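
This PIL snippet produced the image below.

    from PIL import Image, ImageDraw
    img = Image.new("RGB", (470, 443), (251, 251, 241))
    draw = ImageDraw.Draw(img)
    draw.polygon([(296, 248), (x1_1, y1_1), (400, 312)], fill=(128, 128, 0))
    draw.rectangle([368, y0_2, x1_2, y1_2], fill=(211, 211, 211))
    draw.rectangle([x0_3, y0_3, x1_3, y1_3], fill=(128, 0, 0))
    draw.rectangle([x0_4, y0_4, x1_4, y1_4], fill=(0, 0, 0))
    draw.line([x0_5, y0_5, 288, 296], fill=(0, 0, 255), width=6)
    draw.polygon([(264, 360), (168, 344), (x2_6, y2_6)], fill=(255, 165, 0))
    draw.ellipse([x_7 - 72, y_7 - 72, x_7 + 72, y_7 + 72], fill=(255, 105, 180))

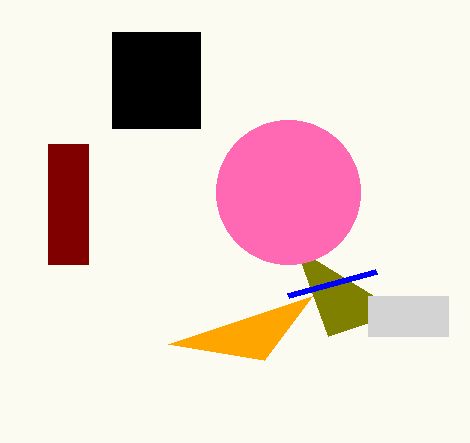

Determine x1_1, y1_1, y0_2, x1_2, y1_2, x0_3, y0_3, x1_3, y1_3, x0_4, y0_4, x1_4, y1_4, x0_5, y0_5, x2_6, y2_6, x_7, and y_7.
x1_1 = 328, y1_1 = 336, y0_2 = 296, x1_2 = 448, y1_2 = 336, x0_3 = 48, y0_3 = 144, x1_3 = 88, y1_3 = 264, x0_4 = 112, y0_4 = 32, x1_4 = 200, y1_4 = 128, x0_5 = 376, y0_5 = 272, x2_6 = 312, y2_6 = 296, x_7 = 288, y_7 = 192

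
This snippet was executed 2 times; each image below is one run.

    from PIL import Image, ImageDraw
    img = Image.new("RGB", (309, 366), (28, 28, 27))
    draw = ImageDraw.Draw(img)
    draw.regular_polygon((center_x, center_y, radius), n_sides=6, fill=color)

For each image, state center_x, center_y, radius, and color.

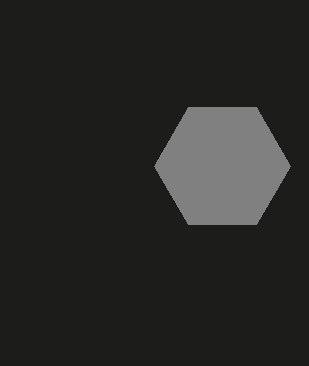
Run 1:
center_x = 222; center_y = 166; radius = 68; color = 'gray'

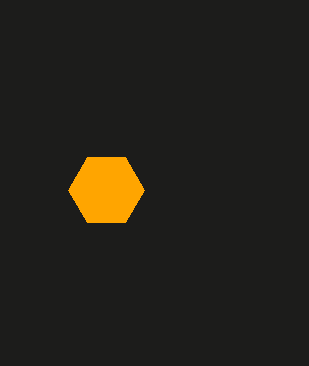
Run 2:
center_x = 106, center_y = 190, radius = 38, color = 'orange'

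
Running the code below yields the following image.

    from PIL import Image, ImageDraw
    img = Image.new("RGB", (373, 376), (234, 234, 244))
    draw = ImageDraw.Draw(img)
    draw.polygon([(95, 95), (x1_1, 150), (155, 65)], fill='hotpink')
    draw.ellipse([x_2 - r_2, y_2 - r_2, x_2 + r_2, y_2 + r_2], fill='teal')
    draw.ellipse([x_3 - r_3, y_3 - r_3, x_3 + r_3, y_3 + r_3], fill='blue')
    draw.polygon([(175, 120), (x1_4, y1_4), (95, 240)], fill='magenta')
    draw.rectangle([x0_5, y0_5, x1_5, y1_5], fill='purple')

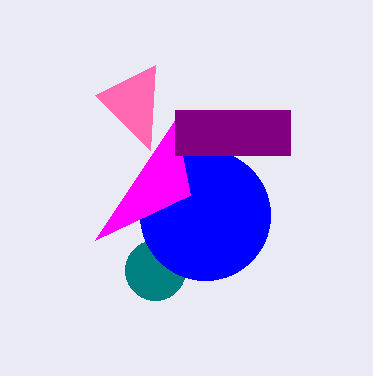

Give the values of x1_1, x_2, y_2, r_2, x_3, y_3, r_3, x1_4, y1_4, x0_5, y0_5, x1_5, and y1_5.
x1_1 = 150
x_2 = 155
y_2 = 270
r_2 = 30
x_3 = 205
y_3 = 215
r_3 = 65
x1_4 = 190
y1_4 = 195
x0_5 = 175
y0_5 = 110
x1_5 = 290
y1_5 = 155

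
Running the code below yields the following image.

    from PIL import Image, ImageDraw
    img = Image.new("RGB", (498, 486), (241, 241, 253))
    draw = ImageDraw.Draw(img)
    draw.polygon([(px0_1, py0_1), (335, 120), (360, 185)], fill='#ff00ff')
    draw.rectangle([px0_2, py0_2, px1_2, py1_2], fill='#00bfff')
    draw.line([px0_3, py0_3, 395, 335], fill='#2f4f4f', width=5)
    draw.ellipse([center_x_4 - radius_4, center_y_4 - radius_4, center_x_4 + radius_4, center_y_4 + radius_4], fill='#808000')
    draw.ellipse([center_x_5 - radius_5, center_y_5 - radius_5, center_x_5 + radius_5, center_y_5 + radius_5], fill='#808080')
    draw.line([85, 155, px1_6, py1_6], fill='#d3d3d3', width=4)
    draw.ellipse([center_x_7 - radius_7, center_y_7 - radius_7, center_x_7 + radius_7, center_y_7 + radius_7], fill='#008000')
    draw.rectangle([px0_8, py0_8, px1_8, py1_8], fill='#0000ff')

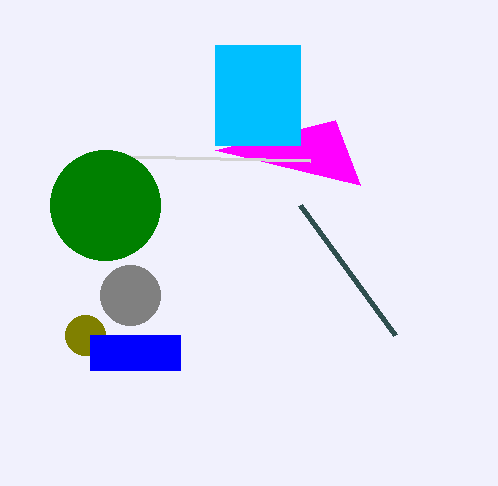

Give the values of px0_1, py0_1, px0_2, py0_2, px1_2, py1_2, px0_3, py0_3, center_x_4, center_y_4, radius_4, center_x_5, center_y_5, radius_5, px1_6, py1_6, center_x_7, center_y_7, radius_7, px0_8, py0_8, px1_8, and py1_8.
px0_1 = 215; py0_1 = 150; px0_2 = 215; py0_2 = 45; px1_2 = 300; py1_2 = 145; px0_3 = 300; py0_3 = 205; center_x_4 = 85; center_y_4 = 335; radius_4 = 20; center_x_5 = 130; center_y_5 = 295; radius_5 = 30; px1_6 = 310; py1_6 = 160; center_x_7 = 105; center_y_7 = 205; radius_7 = 55; px0_8 = 90; py0_8 = 335; px1_8 = 180; py1_8 = 370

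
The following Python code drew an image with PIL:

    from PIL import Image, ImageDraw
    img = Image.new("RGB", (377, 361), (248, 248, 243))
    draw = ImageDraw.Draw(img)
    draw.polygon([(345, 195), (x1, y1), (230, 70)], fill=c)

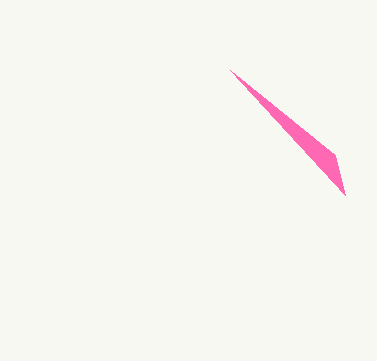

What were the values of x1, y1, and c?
x1 = 335
y1 = 155
c = 'hotpink'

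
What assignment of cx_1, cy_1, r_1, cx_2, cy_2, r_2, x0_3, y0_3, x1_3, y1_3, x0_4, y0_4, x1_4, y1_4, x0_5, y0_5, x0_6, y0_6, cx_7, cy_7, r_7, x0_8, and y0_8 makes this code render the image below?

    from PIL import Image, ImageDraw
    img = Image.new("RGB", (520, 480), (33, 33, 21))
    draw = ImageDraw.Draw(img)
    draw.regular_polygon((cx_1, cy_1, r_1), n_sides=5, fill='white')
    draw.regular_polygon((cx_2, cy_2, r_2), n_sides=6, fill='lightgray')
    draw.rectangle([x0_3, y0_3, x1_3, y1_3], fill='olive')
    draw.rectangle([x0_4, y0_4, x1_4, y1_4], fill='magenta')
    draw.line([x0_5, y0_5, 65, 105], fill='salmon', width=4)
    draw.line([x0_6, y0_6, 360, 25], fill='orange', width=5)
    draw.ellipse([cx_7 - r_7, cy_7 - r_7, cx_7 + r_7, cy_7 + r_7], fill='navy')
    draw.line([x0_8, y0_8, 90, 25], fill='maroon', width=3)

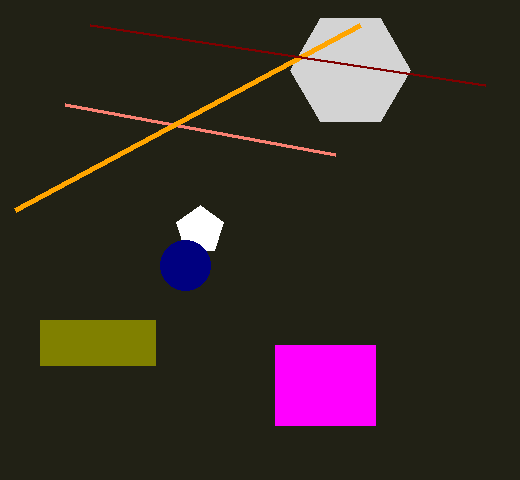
cx_1 = 200, cy_1 = 230, r_1 = 25, cx_2 = 350, cy_2 = 70, r_2 = 60, x0_3 = 40, y0_3 = 320, x1_3 = 155, y1_3 = 365, x0_4 = 275, y0_4 = 345, x1_4 = 375, y1_4 = 425, x0_5 = 335, y0_5 = 155, x0_6 = 15, y0_6 = 210, cx_7 = 185, cy_7 = 265, r_7 = 25, x0_8 = 485, y0_8 = 85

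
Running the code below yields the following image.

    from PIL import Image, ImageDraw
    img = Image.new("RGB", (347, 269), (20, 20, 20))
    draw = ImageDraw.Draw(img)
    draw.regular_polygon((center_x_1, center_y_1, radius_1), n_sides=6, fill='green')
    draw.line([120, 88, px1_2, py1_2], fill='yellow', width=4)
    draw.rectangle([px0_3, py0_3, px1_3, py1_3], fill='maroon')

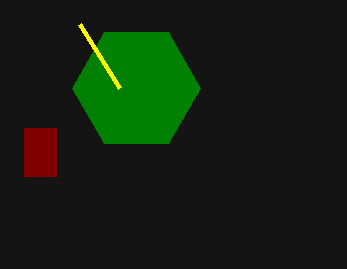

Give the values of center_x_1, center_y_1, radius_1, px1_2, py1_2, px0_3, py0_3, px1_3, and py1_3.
center_x_1 = 136, center_y_1 = 88, radius_1 = 64, px1_2 = 80, py1_2 = 24, px0_3 = 24, py0_3 = 128, px1_3 = 56, py1_3 = 176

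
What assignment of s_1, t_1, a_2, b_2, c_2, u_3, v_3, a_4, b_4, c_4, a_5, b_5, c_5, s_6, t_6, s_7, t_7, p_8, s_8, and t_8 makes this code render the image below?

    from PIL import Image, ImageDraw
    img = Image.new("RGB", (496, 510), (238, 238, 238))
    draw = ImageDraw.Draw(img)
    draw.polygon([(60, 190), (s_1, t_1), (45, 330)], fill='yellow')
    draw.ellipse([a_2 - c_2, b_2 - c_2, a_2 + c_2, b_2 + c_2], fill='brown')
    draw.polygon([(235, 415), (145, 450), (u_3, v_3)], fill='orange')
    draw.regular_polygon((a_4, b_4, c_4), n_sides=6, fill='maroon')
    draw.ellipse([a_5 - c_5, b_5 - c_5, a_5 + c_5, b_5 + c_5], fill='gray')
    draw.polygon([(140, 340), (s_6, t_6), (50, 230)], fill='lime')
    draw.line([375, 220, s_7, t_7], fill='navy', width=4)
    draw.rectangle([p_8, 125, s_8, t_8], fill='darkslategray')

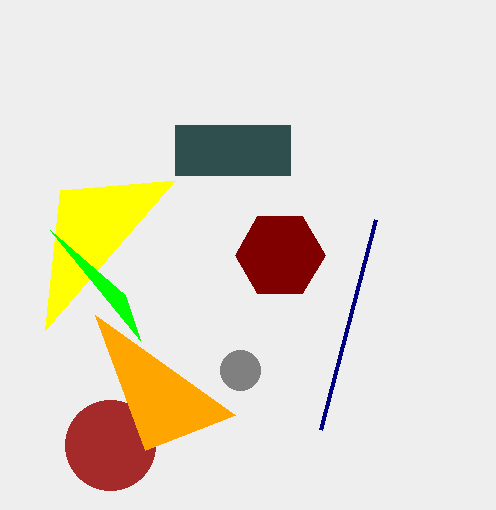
s_1 = 175
t_1 = 180
a_2 = 110
b_2 = 445
c_2 = 45
u_3 = 95
v_3 = 315
a_4 = 280
b_4 = 255
c_4 = 45
a_5 = 240
b_5 = 370
c_5 = 20
s_6 = 125
t_6 = 295
s_7 = 320
t_7 = 430
p_8 = 175
s_8 = 290
t_8 = 175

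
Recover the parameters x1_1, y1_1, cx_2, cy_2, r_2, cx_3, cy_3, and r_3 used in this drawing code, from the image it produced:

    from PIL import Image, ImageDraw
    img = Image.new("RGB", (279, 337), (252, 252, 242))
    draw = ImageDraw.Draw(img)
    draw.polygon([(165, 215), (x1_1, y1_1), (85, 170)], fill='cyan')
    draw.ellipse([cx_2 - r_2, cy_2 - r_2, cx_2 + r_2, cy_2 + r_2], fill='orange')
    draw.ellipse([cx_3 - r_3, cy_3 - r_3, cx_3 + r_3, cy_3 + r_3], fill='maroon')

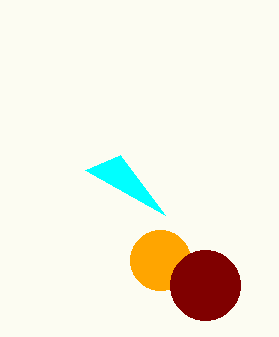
x1_1 = 120; y1_1 = 155; cx_2 = 160; cy_2 = 260; r_2 = 30; cx_3 = 205; cy_3 = 285; r_3 = 35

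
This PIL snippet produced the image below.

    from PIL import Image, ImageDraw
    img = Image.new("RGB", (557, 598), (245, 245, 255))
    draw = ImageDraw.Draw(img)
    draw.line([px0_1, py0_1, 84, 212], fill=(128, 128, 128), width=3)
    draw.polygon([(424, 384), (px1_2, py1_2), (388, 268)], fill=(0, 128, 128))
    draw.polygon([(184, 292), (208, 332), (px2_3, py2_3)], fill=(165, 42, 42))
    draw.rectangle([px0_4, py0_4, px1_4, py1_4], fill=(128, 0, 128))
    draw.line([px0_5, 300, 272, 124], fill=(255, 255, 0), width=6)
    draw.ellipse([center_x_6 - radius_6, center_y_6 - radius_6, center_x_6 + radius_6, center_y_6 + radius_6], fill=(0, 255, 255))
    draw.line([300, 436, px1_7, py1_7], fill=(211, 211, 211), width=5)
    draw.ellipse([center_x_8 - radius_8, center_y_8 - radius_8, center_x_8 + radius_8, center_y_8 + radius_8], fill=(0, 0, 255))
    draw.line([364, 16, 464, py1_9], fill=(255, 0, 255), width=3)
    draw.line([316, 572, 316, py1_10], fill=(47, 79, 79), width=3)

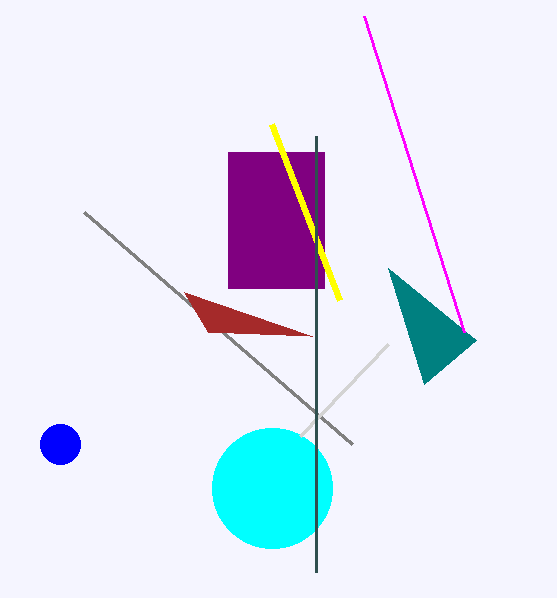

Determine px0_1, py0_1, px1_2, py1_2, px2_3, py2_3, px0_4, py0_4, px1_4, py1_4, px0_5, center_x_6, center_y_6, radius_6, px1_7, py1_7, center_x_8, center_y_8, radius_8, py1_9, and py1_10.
px0_1 = 352, py0_1 = 444, px1_2 = 476, py1_2 = 340, px2_3 = 312, py2_3 = 336, px0_4 = 228, py0_4 = 152, px1_4 = 324, py1_4 = 288, px0_5 = 340, center_x_6 = 272, center_y_6 = 488, radius_6 = 60, px1_7 = 388, py1_7 = 344, center_x_8 = 60, center_y_8 = 444, radius_8 = 20, py1_9 = 332, py1_10 = 136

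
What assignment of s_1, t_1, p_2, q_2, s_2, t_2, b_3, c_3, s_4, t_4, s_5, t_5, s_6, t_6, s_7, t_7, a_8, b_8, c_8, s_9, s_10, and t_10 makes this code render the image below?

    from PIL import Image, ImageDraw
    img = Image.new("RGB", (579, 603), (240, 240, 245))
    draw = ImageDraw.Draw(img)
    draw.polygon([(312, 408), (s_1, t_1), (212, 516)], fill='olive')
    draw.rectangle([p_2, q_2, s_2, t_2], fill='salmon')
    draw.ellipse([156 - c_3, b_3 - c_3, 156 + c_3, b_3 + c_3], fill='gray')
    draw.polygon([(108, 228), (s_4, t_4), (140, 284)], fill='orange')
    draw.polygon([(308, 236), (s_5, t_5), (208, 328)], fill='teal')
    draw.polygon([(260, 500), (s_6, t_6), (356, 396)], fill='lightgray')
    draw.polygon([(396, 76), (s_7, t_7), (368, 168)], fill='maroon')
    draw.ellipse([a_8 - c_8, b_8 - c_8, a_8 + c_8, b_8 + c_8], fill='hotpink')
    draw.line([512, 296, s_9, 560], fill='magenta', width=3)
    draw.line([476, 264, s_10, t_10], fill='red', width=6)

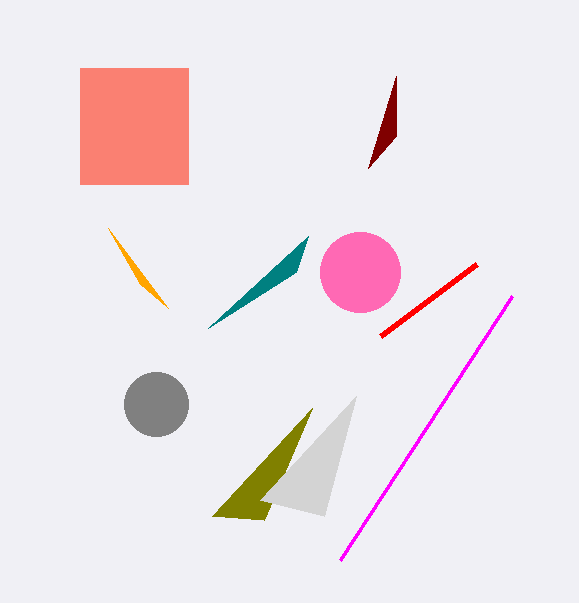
s_1 = 264, t_1 = 520, p_2 = 80, q_2 = 68, s_2 = 188, t_2 = 184, b_3 = 404, c_3 = 32, s_4 = 168, t_4 = 308, s_5 = 296, t_5 = 272, s_6 = 324, t_6 = 516, s_7 = 396, t_7 = 136, a_8 = 360, b_8 = 272, c_8 = 40, s_9 = 340, s_10 = 380, t_10 = 336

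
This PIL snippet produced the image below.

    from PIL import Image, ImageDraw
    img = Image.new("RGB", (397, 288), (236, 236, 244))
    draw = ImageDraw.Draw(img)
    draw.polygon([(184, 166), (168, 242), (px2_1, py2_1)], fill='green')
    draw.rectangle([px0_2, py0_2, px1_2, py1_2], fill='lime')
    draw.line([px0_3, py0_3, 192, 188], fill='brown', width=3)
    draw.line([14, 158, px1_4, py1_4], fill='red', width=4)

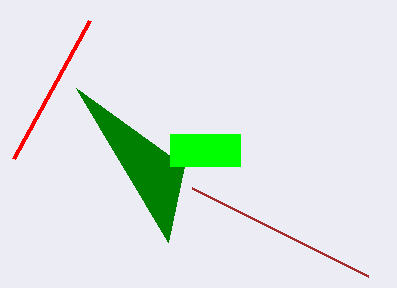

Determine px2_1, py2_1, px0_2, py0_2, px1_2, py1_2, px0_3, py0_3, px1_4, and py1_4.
px2_1 = 76
py2_1 = 88
px0_2 = 170
py0_2 = 134
px1_2 = 240
py1_2 = 166
px0_3 = 368
py0_3 = 276
px1_4 = 90
py1_4 = 20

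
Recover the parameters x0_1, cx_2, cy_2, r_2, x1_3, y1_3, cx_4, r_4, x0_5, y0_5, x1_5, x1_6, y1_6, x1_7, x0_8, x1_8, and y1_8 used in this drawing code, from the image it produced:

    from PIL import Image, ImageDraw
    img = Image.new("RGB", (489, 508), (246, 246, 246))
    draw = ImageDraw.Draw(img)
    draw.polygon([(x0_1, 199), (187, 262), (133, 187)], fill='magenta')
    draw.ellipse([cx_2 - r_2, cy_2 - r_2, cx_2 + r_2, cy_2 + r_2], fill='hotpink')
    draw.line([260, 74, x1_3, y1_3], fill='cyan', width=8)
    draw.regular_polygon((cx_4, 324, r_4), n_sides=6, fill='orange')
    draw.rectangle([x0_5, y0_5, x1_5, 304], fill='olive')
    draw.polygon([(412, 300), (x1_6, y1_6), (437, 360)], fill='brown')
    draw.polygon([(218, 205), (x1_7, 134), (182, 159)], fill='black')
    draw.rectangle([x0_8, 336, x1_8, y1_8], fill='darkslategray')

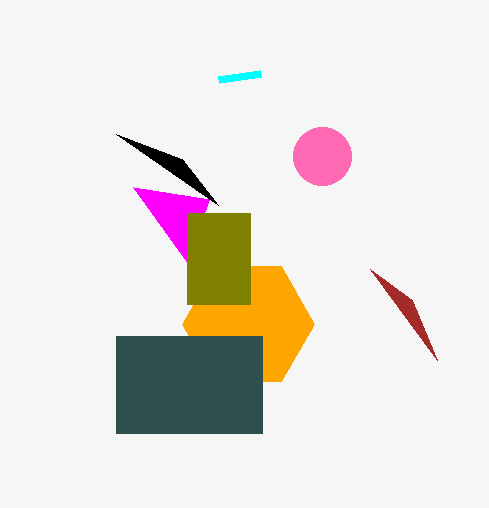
x0_1 = 209, cx_2 = 322, cy_2 = 156, r_2 = 29, x1_3 = 218, y1_3 = 80, cx_4 = 248, r_4 = 66, x0_5 = 187, y0_5 = 213, x1_5 = 250, x1_6 = 370, y1_6 = 269, x1_7 = 116, x0_8 = 116, x1_8 = 262, y1_8 = 433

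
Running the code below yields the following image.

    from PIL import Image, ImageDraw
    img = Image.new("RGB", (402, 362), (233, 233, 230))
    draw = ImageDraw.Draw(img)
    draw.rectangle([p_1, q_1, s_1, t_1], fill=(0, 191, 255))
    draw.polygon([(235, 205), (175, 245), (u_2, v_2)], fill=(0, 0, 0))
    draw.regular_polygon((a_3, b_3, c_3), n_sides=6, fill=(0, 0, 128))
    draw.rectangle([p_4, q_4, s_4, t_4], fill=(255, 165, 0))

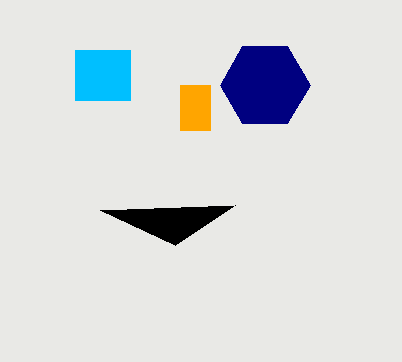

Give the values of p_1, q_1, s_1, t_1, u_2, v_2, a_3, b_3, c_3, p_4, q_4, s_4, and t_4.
p_1 = 75; q_1 = 50; s_1 = 130; t_1 = 100; u_2 = 100; v_2 = 210; a_3 = 265; b_3 = 85; c_3 = 45; p_4 = 180; q_4 = 85; s_4 = 210; t_4 = 130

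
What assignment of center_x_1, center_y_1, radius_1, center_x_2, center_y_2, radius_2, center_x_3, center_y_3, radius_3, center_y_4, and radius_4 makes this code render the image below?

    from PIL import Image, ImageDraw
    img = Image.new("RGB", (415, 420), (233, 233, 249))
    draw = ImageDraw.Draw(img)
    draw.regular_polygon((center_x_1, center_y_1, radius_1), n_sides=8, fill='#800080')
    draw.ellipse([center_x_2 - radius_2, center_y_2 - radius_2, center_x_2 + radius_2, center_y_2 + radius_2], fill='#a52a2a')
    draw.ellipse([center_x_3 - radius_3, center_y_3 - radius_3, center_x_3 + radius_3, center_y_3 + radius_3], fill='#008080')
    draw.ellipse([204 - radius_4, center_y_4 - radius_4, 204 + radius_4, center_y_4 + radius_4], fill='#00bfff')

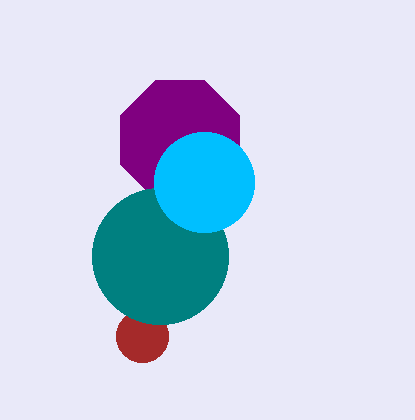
center_x_1 = 180; center_y_1 = 140; radius_1 = 64; center_x_2 = 142; center_y_2 = 336; radius_2 = 26; center_x_3 = 160; center_y_3 = 256; radius_3 = 68; center_y_4 = 182; radius_4 = 50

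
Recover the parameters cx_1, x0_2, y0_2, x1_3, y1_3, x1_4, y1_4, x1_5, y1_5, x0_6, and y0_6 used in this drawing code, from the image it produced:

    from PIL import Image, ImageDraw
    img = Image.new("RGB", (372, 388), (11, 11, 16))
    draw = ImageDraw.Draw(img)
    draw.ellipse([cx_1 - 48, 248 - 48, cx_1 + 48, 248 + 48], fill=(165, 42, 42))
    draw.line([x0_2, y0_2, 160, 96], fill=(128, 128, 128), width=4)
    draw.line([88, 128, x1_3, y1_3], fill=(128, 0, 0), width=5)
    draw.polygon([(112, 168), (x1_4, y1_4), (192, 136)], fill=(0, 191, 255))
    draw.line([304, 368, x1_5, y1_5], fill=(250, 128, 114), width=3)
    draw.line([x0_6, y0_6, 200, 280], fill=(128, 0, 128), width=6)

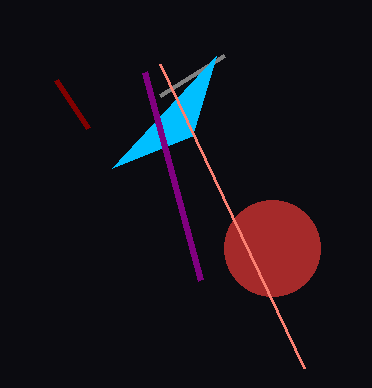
cx_1 = 272, x0_2 = 224, y0_2 = 56, x1_3 = 56, y1_3 = 80, x1_4 = 216, y1_4 = 56, x1_5 = 160, y1_5 = 64, x0_6 = 144, y0_6 = 72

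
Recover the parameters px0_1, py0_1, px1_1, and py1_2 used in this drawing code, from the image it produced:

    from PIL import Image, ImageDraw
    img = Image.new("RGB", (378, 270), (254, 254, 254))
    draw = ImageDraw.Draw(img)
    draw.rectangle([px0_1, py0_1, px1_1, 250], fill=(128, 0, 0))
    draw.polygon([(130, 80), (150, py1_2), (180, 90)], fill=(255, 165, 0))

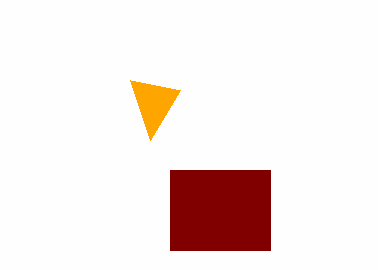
px0_1 = 170
py0_1 = 170
px1_1 = 270
py1_2 = 140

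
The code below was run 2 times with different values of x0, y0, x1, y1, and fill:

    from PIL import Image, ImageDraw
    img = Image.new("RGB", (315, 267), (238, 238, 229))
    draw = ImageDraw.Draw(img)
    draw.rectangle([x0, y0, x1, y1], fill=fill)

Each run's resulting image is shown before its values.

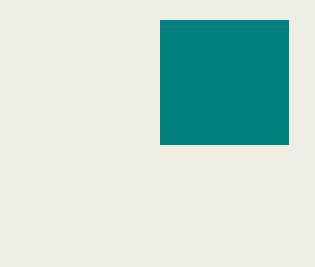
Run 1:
x0 = 160, y0 = 20, x1 = 288, y1 = 144, fill = 'teal'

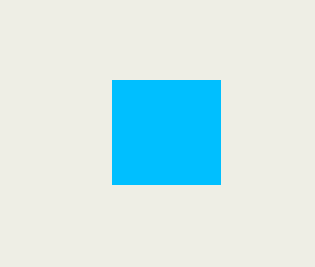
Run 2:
x0 = 112; y0 = 80; x1 = 220; y1 = 184; fill = 'deepskyblue'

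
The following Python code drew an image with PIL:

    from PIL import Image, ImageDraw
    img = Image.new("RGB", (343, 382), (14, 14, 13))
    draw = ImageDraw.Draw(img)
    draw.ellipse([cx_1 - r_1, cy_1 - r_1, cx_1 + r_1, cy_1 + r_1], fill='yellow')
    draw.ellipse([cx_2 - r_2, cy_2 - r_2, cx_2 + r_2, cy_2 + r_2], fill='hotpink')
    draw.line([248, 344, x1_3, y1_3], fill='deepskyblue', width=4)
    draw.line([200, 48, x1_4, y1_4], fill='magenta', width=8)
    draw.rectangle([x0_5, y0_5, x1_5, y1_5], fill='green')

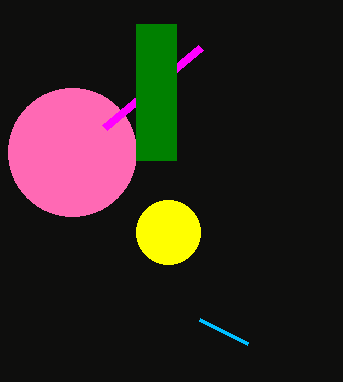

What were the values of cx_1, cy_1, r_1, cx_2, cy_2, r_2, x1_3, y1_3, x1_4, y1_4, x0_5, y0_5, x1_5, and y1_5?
cx_1 = 168, cy_1 = 232, r_1 = 32, cx_2 = 72, cy_2 = 152, r_2 = 64, x1_3 = 200, y1_3 = 320, x1_4 = 104, y1_4 = 128, x0_5 = 136, y0_5 = 24, x1_5 = 176, y1_5 = 160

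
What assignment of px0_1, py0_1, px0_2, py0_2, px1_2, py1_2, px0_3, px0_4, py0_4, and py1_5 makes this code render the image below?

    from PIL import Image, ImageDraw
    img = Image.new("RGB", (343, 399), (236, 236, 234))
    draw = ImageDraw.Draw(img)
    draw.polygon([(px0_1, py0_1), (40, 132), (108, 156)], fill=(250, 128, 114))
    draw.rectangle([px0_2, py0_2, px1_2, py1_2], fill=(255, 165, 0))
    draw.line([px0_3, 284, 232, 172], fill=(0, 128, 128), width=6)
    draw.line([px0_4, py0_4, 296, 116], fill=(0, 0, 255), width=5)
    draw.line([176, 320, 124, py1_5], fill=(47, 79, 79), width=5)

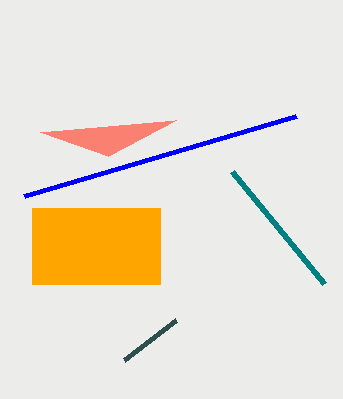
px0_1 = 176; py0_1 = 120; px0_2 = 32; py0_2 = 208; px1_2 = 160; py1_2 = 284; px0_3 = 324; px0_4 = 24; py0_4 = 196; py1_5 = 360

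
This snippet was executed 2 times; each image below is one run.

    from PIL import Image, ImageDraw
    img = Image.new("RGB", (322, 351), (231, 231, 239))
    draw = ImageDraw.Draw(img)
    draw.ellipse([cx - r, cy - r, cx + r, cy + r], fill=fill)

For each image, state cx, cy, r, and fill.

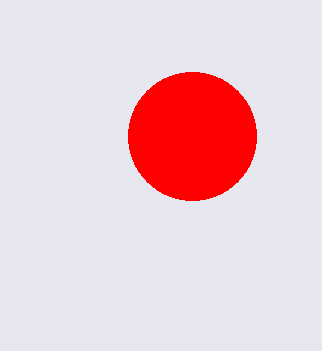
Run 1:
cx = 192, cy = 136, r = 64, fill = 'red'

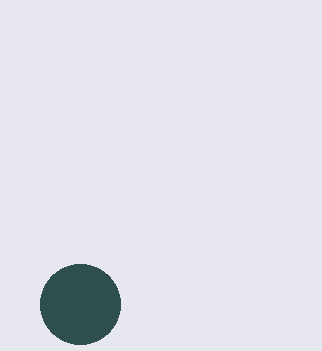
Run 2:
cx = 80
cy = 304
r = 40
fill = 'darkslategray'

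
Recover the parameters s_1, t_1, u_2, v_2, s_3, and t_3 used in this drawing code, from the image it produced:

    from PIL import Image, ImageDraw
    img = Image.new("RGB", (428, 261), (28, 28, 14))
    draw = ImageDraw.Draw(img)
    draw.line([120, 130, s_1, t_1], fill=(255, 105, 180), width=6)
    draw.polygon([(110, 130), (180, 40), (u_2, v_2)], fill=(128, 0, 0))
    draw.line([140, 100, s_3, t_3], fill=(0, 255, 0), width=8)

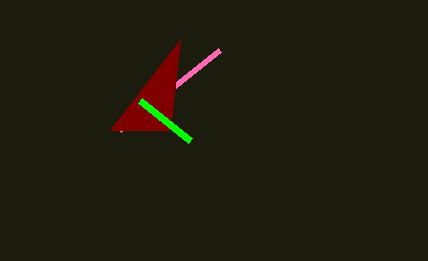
s_1 = 220; t_1 = 50; u_2 = 170; v_2 = 130; s_3 = 190; t_3 = 140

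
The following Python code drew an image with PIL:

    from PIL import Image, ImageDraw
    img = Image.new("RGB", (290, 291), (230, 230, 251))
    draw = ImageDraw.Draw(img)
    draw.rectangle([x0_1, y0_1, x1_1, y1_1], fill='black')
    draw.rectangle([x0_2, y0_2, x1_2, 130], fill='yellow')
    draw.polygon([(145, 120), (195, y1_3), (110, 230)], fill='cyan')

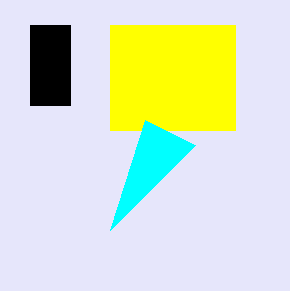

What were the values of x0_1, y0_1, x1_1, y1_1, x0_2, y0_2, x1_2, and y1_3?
x0_1 = 30; y0_1 = 25; x1_1 = 70; y1_1 = 105; x0_2 = 110; y0_2 = 25; x1_2 = 235; y1_3 = 145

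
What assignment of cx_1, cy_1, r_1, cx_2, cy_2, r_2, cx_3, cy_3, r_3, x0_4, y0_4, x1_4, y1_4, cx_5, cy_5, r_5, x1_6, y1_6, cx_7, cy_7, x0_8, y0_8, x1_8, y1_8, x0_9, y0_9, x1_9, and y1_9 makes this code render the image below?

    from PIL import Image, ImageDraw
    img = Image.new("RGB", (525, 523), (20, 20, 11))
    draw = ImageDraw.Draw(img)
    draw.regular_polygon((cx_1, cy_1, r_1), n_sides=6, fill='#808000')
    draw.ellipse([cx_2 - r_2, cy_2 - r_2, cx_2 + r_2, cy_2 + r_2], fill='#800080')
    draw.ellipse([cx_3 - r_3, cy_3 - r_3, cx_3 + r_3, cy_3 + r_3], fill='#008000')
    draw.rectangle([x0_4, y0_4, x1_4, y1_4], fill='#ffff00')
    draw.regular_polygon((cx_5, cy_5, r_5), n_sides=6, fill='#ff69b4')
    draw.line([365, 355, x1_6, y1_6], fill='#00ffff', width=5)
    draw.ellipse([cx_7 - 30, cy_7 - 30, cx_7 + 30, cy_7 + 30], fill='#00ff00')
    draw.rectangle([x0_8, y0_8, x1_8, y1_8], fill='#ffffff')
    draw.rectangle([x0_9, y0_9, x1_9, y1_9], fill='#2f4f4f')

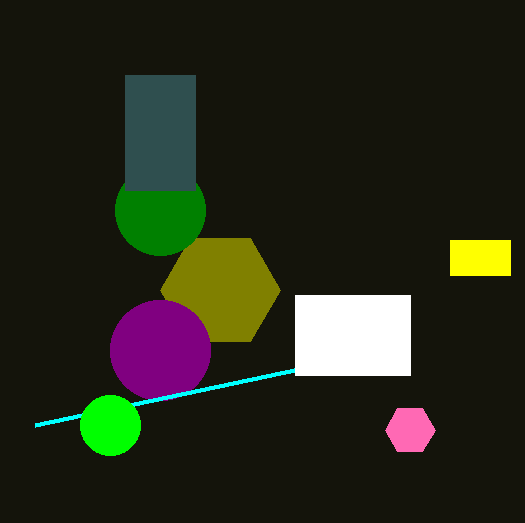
cx_1 = 220, cy_1 = 290, r_1 = 60, cx_2 = 160, cy_2 = 350, r_2 = 50, cx_3 = 160, cy_3 = 210, r_3 = 45, x0_4 = 450, y0_4 = 240, x1_4 = 510, y1_4 = 275, cx_5 = 410, cy_5 = 430, r_5 = 25, x1_6 = 35, y1_6 = 425, cx_7 = 110, cy_7 = 425, x0_8 = 295, y0_8 = 295, x1_8 = 410, y1_8 = 375, x0_9 = 125, y0_9 = 75, x1_9 = 195, y1_9 = 190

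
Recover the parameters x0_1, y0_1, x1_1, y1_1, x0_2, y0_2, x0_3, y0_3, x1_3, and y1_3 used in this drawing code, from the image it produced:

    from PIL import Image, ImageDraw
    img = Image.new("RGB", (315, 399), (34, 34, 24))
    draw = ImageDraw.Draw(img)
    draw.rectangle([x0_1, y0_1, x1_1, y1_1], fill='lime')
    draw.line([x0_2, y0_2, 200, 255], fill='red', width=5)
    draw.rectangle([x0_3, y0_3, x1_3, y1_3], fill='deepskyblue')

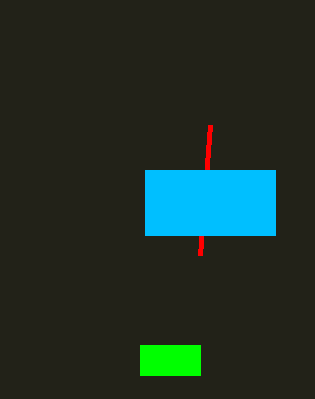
x0_1 = 140, y0_1 = 345, x1_1 = 200, y1_1 = 375, x0_2 = 210, y0_2 = 125, x0_3 = 145, y0_3 = 170, x1_3 = 275, y1_3 = 235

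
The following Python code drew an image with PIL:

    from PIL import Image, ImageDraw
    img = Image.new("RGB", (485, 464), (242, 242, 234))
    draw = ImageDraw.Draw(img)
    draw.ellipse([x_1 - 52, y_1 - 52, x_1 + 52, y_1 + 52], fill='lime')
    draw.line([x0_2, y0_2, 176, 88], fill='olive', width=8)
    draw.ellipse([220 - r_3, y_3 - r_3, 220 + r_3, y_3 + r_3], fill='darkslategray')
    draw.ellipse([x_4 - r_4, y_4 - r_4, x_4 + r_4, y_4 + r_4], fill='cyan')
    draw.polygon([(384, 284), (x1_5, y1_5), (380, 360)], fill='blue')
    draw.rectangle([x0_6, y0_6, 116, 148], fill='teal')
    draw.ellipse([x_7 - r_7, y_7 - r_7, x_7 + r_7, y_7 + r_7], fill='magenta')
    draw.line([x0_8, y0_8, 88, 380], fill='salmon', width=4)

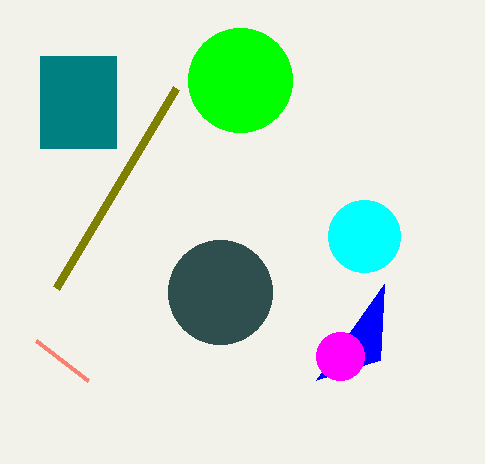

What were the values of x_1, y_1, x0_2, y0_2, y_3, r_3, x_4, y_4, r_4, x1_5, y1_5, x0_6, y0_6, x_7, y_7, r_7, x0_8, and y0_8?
x_1 = 240
y_1 = 80
x0_2 = 56
y0_2 = 288
y_3 = 292
r_3 = 52
x_4 = 364
y_4 = 236
r_4 = 36
x1_5 = 316
y1_5 = 380
x0_6 = 40
y0_6 = 56
x_7 = 340
y_7 = 356
r_7 = 24
x0_8 = 36
y0_8 = 340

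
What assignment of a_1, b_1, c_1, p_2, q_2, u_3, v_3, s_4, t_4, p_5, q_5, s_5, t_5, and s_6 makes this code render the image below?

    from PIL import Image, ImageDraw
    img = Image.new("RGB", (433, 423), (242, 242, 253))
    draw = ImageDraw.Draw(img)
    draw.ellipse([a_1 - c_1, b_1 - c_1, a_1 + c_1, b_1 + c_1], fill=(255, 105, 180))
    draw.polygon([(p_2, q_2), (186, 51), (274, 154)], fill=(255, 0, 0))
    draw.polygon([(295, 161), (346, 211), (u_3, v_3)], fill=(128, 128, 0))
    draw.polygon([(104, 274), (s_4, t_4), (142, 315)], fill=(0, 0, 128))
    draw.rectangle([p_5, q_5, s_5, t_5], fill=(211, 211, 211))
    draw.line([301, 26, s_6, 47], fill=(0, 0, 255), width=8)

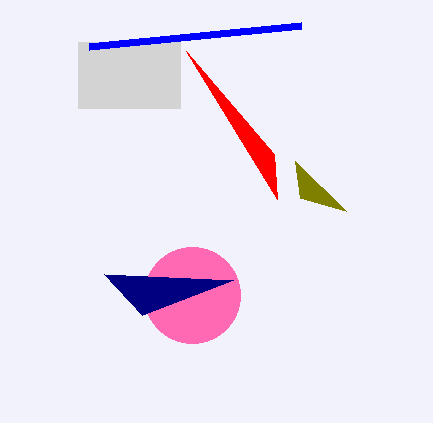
a_1 = 192, b_1 = 295, c_1 = 48, p_2 = 277, q_2 = 199, u_3 = 300, v_3 = 198, s_4 = 233, t_4 = 280, p_5 = 78, q_5 = 42, s_5 = 180, t_5 = 108, s_6 = 89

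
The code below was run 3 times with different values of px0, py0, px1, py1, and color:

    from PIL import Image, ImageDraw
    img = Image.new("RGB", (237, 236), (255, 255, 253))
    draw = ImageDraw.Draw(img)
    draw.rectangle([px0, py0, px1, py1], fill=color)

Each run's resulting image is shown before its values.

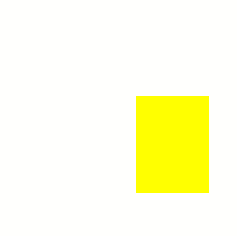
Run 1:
px0 = 136; py0 = 96; px1 = 208; py1 = 192; color = 'yellow'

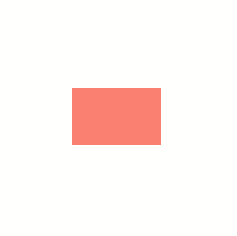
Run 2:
px0 = 72
py0 = 88
px1 = 160
py1 = 144
color = 'salmon'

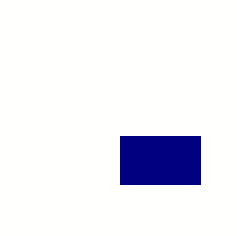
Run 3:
px0 = 120
py0 = 136
px1 = 200
py1 = 184
color = 'navy'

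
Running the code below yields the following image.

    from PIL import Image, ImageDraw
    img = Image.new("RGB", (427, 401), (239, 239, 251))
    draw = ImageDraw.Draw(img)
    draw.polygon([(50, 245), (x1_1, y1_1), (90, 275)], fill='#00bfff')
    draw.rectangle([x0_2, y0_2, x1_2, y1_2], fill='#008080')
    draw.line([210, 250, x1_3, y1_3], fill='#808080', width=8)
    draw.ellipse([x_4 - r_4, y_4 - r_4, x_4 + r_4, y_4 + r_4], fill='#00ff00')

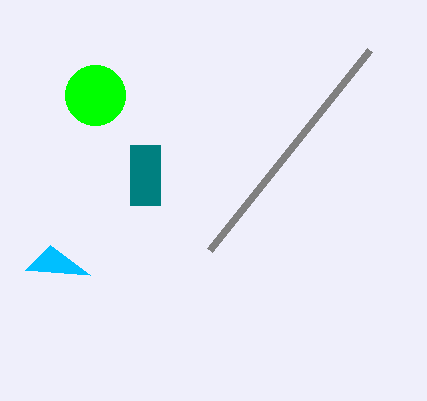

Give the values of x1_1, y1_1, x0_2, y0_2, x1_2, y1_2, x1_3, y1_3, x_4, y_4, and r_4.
x1_1 = 25; y1_1 = 270; x0_2 = 130; y0_2 = 145; x1_2 = 160; y1_2 = 205; x1_3 = 370; y1_3 = 50; x_4 = 95; y_4 = 95; r_4 = 30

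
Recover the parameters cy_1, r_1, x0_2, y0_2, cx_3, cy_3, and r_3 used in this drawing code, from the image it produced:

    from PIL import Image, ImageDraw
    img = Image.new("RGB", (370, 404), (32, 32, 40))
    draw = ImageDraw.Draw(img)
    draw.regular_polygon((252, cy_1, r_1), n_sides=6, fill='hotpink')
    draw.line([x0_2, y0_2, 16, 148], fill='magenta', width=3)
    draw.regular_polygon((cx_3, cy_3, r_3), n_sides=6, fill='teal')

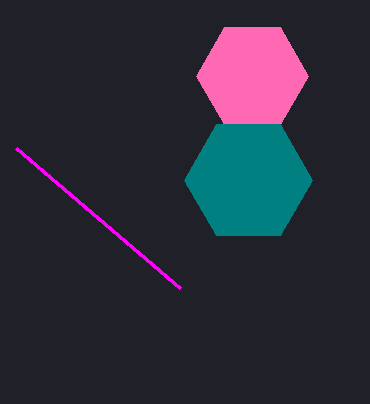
cy_1 = 76
r_1 = 56
x0_2 = 180
y0_2 = 288
cx_3 = 248
cy_3 = 180
r_3 = 64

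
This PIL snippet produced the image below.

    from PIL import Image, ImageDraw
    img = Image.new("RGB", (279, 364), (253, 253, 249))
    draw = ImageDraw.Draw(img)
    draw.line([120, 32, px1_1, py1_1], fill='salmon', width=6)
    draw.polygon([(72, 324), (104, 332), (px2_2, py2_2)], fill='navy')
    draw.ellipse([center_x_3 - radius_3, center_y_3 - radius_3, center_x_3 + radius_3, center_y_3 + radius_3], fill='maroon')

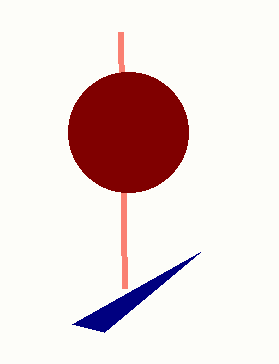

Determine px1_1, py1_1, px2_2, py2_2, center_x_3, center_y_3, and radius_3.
px1_1 = 124
py1_1 = 288
px2_2 = 200
py2_2 = 252
center_x_3 = 128
center_y_3 = 132
radius_3 = 60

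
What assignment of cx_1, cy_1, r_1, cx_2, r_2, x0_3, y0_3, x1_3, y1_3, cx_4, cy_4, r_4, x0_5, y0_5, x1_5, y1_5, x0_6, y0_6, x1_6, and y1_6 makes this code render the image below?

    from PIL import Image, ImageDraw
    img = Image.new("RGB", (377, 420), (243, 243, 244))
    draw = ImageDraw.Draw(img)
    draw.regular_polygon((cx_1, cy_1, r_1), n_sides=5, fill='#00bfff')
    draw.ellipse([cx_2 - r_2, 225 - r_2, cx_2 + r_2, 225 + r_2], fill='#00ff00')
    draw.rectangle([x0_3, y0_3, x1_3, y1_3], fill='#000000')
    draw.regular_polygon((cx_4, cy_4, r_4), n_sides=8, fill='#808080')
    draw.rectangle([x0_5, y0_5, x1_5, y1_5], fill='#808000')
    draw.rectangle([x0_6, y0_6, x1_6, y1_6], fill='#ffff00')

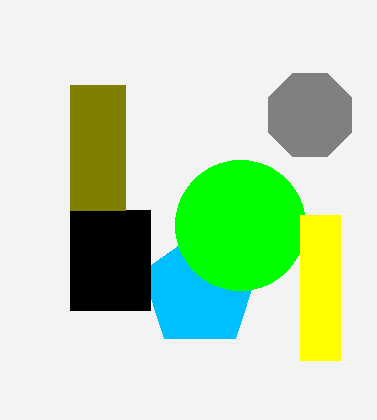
cx_1 = 200
cy_1 = 290
r_1 = 60
cx_2 = 240
r_2 = 65
x0_3 = 70
y0_3 = 210
x1_3 = 150
y1_3 = 310
cx_4 = 310
cy_4 = 115
r_4 = 45
x0_5 = 70
y0_5 = 85
x1_5 = 125
y1_5 = 210
x0_6 = 300
y0_6 = 215
x1_6 = 340
y1_6 = 360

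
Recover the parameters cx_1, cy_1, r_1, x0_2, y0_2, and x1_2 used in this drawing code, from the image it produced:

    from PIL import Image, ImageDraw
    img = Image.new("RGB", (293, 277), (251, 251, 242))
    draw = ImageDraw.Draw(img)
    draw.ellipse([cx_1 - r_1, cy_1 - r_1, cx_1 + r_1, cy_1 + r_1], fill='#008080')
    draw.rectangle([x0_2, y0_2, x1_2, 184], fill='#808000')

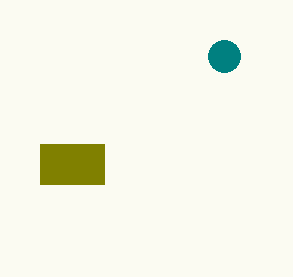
cx_1 = 224, cy_1 = 56, r_1 = 16, x0_2 = 40, y0_2 = 144, x1_2 = 104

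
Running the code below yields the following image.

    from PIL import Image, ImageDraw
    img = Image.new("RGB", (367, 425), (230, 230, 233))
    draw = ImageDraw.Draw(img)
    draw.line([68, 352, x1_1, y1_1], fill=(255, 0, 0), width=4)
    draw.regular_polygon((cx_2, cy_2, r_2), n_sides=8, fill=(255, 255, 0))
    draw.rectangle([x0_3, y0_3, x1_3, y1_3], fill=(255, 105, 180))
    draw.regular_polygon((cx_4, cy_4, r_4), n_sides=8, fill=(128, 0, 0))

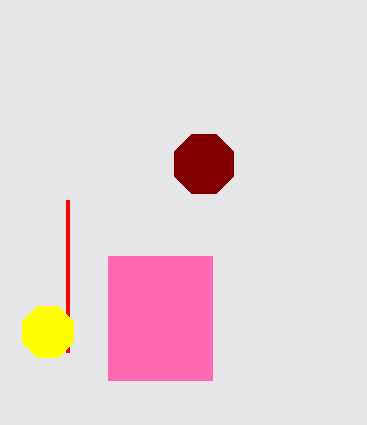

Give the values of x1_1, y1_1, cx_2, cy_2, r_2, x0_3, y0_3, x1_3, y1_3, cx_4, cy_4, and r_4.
x1_1 = 68
y1_1 = 200
cx_2 = 48
cy_2 = 332
r_2 = 28
x0_3 = 108
y0_3 = 256
x1_3 = 212
y1_3 = 380
cx_4 = 204
cy_4 = 164
r_4 = 32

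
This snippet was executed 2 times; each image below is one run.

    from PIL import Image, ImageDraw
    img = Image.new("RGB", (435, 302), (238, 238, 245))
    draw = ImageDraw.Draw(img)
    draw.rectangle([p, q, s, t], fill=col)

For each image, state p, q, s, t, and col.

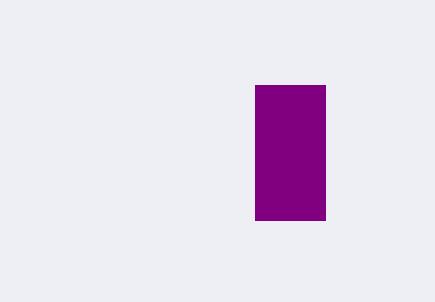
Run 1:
p = 255; q = 85; s = 325; t = 220; col = 'purple'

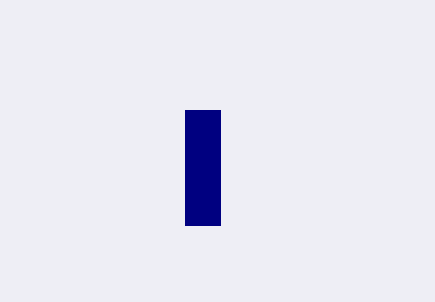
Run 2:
p = 185, q = 110, s = 220, t = 225, col = 'navy'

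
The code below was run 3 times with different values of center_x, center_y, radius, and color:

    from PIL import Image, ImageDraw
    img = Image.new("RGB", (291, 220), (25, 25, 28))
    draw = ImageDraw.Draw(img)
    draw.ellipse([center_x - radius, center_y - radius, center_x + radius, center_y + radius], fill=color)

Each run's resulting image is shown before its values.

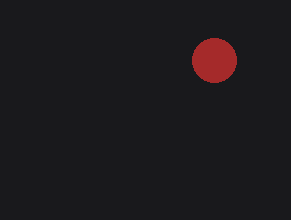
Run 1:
center_x = 214, center_y = 60, radius = 22, color = 'brown'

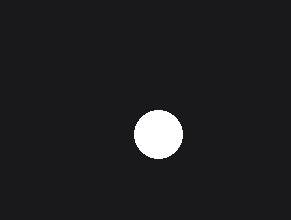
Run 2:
center_x = 158
center_y = 134
radius = 24
color = 'white'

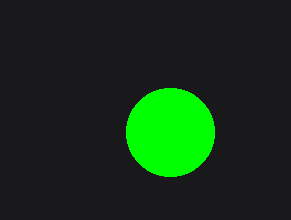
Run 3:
center_x = 170; center_y = 132; radius = 44; color = 'lime'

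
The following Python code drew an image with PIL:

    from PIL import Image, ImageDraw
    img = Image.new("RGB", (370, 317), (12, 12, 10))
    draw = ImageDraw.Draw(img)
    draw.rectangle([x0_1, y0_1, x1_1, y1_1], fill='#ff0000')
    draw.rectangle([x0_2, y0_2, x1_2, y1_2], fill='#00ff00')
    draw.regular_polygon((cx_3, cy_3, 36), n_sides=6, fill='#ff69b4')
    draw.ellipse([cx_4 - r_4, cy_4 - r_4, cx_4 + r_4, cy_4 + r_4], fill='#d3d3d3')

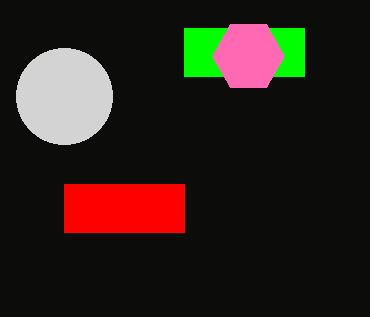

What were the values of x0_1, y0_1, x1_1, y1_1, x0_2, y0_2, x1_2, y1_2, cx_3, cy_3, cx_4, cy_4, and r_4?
x0_1 = 64; y0_1 = 184; x1_1 = 184; y1_1 = 232; x0_2 = 184; y0_2 = 28; x1_2 = 304; y1_2 = 76; cx_3 = 248; cy_3 = 56; cx_4 = 64; cy_4 = 96; r_4 = 48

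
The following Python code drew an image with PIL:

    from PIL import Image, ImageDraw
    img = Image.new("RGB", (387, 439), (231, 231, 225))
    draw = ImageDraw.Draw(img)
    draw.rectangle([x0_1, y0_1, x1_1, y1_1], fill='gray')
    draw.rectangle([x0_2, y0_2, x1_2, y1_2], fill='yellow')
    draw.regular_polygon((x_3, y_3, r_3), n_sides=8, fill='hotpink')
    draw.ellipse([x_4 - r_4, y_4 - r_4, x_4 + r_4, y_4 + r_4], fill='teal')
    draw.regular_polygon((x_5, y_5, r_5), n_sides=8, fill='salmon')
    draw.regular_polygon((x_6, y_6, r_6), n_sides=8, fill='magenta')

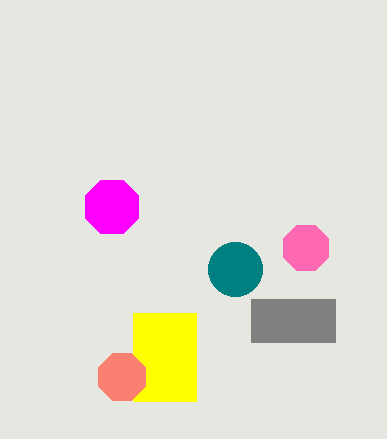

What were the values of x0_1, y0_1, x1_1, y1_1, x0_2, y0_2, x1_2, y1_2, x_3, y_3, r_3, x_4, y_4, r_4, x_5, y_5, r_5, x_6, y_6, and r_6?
x0_1 = 251
y0_1 = 299
x1_1 = 335
y1_1 = 342
x0_2 = 133
y0_2 = 313
x1_2 = 196
y1_2 = 401
x_3 = 306
y_3 = 248
r_3 = 24
x_4 = 235
y_4 = 269
r_4 = 27
x_5 = 122
y_5 = 377
r_5 = 25
x_6 = 112
y_6 = 207
r_6 = 29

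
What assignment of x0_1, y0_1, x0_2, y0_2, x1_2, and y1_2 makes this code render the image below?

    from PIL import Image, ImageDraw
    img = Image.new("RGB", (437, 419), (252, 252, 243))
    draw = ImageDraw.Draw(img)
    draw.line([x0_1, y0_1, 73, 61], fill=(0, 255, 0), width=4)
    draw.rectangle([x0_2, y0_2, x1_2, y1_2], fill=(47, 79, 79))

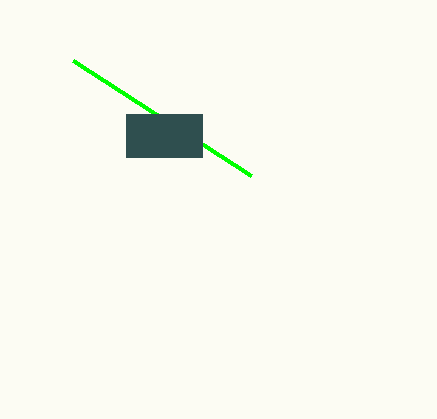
x0_1 = 251
y0_1 = 176
x0_2 = 126
y0_2 = 114
x1_2 = 202
y1_2 = 157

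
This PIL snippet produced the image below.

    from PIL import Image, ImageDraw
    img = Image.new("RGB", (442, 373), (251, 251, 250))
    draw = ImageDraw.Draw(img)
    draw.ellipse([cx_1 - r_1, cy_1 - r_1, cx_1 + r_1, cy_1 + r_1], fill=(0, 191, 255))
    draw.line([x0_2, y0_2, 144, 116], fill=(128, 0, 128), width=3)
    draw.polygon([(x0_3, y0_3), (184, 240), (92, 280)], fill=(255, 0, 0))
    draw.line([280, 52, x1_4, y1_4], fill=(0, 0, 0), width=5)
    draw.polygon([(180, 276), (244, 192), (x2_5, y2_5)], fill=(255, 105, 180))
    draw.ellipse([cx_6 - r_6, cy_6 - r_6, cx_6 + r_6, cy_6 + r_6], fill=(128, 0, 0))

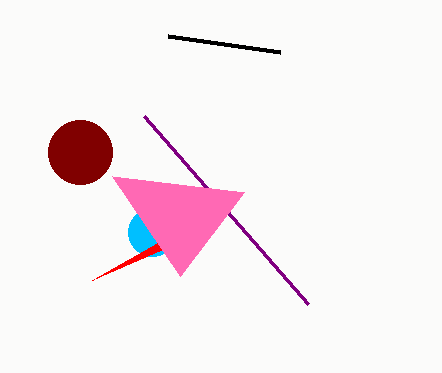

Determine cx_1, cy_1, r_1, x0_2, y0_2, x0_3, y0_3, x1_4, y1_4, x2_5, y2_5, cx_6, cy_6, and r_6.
cx_1 = 152; cy_1 = 232; r_1 = 24; x0_2 = 308; y0_2 = 304; x0_3 = 240; y0_3 = 196; x1_4 = 168; y1_4 = 36; x2_5 = 112; y2_5 = 176; cx_6 = 80; cy_6 = 152; r_6 = 32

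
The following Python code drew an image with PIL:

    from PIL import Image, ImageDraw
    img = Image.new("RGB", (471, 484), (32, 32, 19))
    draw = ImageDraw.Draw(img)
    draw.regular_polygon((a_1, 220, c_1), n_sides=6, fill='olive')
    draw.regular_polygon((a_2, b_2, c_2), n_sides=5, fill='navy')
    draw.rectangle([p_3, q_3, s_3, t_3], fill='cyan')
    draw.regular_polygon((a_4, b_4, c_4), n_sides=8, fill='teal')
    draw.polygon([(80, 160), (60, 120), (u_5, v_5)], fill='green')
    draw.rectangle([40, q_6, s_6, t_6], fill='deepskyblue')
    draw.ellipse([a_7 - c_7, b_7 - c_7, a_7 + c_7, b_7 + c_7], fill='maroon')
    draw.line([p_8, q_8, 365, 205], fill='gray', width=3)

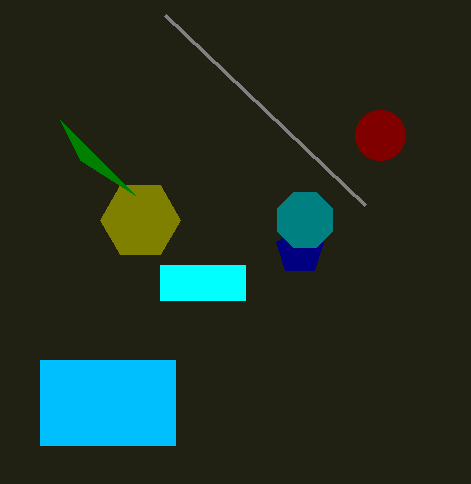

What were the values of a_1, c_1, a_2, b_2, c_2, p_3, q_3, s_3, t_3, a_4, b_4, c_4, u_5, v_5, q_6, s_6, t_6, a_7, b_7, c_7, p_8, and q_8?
a_1 = 140, c_1 = 40, a_2 = 300, b_2 = 250, c_2 = 25, p_3 = 160, q_3 = 265, s_3 = 245, t_3 = 300, a_4 = 305, b_4 = 220, c_4 = 30, u_5 = 135, v_5 = 195, q_6 = 360, s_6 = 175, t_6 = 445, a_7 = 380, b_7 = 135, c_7 = 25, p_8 = 165, q_8 = 15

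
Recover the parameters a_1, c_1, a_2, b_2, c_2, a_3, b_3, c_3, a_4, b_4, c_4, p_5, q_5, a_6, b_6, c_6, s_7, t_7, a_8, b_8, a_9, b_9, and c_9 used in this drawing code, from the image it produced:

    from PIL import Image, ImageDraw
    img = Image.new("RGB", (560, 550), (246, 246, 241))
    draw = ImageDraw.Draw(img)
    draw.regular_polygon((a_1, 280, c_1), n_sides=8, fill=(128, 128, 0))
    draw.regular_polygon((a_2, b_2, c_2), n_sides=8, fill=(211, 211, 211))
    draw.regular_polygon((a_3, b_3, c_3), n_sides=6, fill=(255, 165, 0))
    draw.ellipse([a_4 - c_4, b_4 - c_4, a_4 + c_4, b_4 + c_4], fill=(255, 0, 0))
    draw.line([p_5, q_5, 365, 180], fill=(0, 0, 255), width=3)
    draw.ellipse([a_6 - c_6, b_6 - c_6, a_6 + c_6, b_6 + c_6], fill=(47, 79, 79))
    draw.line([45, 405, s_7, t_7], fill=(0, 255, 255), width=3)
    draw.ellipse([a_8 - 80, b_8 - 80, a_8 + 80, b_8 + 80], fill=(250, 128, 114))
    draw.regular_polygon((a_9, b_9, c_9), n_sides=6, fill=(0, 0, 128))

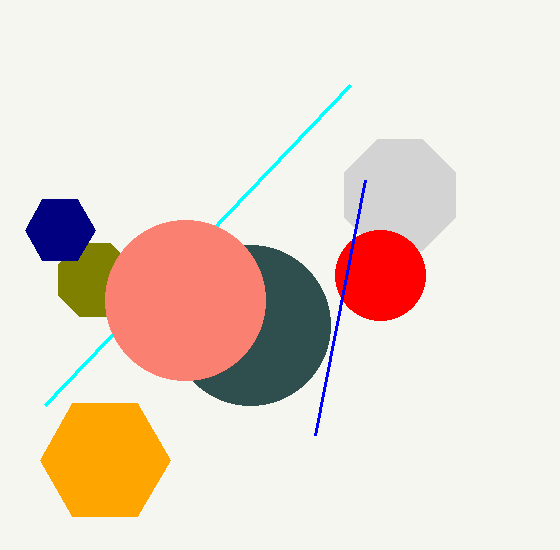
a_1 = 95
c_1 = 40
a_2 = 400
b_2 = 195
c_2 = 60
a_3 = 105
b_3 = 460
c_3 = 65
a_4 = 380
b_4 = 275
c_4 = 45
p_5 = 315
q_5 = 435
a_6 = 250
b_6 = 325
c_6 = 80
s_7 = 350
t_7 = 85
a_8 = 185
b_8 = 300
a_9 = 60
b_9 = 230
c_9 = 35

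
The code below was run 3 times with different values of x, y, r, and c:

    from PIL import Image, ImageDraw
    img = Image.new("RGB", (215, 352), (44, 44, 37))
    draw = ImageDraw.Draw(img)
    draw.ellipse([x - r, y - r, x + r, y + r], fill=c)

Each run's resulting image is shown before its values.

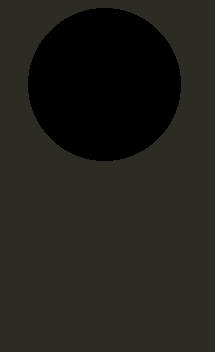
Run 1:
x = 104, y = 84, r = 76, c = 'black'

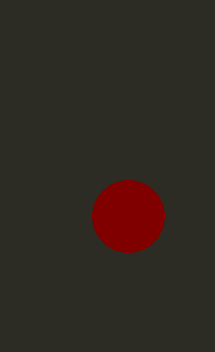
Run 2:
x = 128; y = 216; r = 36; c = 'maroon'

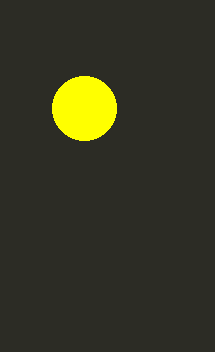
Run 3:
x = 84
y = 108
r = 32
c = 'yellow'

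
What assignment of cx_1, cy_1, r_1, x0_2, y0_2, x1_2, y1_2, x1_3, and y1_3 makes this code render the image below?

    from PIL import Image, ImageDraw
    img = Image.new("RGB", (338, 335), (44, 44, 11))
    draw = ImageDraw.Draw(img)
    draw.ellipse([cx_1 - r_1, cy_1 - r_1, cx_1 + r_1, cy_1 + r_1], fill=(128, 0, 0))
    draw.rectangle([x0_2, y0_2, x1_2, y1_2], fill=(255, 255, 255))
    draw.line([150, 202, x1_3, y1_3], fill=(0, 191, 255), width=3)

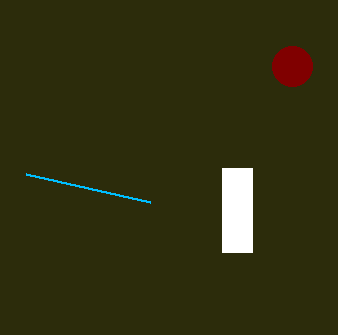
cx_1 = 292
cy_1 = 66
r_1 = 20
x0_2 = 222
y0_2 = 168
x1_2 = 252
y1_2 = 252
x1_3 = 26
y1_3 = 174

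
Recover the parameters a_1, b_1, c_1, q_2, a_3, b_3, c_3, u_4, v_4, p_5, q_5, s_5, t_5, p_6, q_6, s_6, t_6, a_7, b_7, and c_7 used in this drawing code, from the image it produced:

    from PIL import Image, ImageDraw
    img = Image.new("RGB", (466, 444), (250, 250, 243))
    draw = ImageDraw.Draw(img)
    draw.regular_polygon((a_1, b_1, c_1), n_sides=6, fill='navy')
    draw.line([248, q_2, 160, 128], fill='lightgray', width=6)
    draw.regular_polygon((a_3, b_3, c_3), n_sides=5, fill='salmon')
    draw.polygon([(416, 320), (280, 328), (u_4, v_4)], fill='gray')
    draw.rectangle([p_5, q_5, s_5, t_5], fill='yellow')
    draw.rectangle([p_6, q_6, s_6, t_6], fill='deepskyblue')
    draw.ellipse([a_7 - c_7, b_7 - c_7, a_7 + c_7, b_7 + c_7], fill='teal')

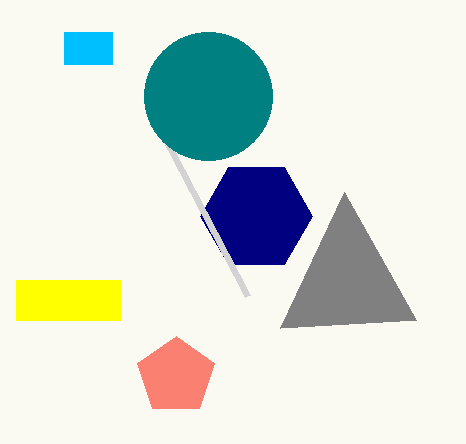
a_1 = 256
b_1 = 216
c_1 = 56
q_2 = 296
a_3 = 176
b_3 = 376
c_3 = 40
u_4 = 344
v_4 = 192
p_5 = 16
q_5 = 280
s_5 = 120
t_5 = 320
p_6 = 64
q_6 = 32
s_6 = 112
t_6 = 64
a_7 = 208
b_7 = 96
c_7 = 64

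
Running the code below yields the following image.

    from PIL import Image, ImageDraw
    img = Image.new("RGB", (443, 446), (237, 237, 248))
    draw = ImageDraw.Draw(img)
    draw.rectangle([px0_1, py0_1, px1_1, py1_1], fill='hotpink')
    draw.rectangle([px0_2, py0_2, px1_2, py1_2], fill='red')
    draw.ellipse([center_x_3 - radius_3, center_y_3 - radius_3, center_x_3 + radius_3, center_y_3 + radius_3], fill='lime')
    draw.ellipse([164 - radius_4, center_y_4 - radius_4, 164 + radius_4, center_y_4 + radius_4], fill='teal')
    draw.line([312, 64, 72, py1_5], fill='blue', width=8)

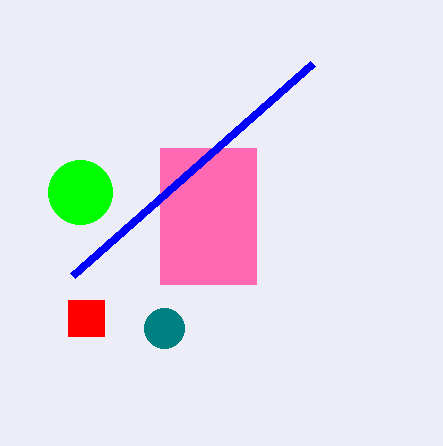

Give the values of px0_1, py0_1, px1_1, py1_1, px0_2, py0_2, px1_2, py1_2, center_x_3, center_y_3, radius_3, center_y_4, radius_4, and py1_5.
px0_1 = 160
py0_1 = 148
px1_1 = 256
py1_1 = 284
px0_2 = 68
py0_2 = 300
px1_2 = 104
py1_2 = 336
center_x_3 = 80
center_y_3 = 192
radius_3 = 32
center_y_4 = 328
radius_4 = 20
py1_5 = 276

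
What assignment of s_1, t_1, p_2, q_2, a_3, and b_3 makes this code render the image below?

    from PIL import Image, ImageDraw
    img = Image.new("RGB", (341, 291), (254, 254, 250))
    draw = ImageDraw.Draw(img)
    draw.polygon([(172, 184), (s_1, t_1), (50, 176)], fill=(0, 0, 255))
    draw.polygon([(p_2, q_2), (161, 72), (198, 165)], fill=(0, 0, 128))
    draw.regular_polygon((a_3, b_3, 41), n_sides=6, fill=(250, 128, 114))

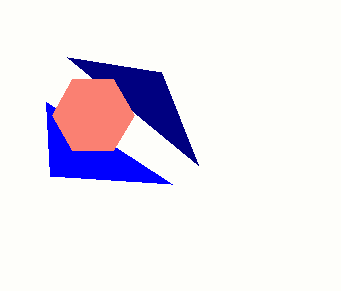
s_1 = 46; t_1 = 102; p_2 = 67; q_2 = 57; a_3 = 93; b_3 = 115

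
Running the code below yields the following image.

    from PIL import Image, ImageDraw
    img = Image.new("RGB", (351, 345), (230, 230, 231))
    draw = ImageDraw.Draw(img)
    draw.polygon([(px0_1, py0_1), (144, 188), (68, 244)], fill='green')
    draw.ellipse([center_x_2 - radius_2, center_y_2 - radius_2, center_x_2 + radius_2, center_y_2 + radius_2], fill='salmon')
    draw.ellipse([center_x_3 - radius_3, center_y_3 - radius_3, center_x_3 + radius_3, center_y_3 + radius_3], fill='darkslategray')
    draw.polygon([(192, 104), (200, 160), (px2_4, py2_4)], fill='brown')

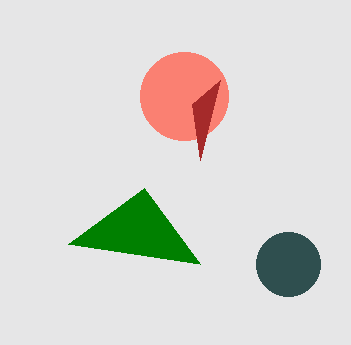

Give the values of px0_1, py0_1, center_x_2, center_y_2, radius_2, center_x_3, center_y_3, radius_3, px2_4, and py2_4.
px0_1 = 200; py0_1 = 264; center_x_2 = 184; center_y_2 = 96; radius_2 = 44; center_x_3 = 288; center_y_3 = 264; radius_3 = 32; px2_4 = 220; py2_4 = 80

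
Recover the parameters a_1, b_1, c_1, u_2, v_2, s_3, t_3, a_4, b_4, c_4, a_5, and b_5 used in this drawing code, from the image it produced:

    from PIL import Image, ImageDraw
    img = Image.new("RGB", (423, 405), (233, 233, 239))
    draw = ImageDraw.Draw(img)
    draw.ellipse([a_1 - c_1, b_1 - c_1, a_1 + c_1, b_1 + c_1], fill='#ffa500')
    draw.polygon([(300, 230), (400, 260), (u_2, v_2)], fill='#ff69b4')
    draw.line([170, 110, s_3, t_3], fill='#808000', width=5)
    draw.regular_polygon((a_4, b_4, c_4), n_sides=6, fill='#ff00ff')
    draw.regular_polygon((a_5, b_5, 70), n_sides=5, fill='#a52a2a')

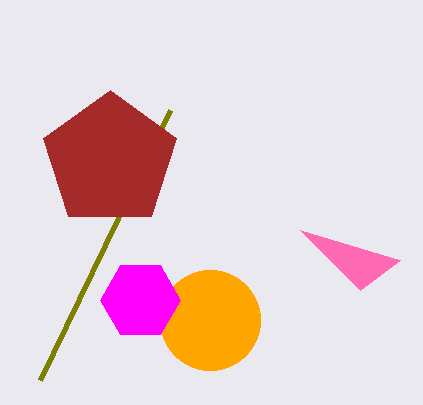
a_1 = 210
b_1 = 320
c_1 = 50
u_2 = 360
v_2 = 290
s_3 = 40
t_3 = 380
a_4 = 140
b_4 = 300
c_4 = 40
a_5 = 110
b_5 = 160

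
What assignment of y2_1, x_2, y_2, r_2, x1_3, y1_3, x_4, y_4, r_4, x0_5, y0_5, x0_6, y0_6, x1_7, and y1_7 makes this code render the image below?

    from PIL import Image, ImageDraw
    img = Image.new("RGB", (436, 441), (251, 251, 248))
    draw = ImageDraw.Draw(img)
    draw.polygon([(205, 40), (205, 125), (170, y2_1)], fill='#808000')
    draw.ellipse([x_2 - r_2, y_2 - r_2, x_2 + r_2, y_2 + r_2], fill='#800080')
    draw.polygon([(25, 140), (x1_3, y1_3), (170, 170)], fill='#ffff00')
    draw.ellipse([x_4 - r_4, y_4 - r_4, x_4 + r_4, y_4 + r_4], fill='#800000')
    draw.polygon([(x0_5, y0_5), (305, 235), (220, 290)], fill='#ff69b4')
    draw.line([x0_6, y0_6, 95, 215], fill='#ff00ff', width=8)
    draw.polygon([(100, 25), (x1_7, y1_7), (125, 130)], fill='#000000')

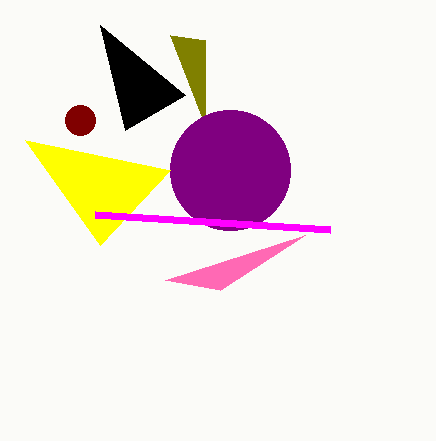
y2_1 = 35, x_2 = 230, y_2 = 170, r_2 = 60, x1_3 = 100, y1_3 = 245, x_4 = 80, y_4 = 120, r_4 = 15, x0_5 = 165, y0_5 = 280, x0_6 = 330, y0_6 = 230, x1_7 = 185, y1_7 = 95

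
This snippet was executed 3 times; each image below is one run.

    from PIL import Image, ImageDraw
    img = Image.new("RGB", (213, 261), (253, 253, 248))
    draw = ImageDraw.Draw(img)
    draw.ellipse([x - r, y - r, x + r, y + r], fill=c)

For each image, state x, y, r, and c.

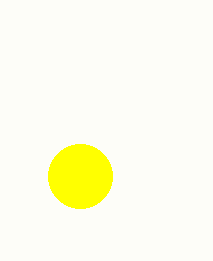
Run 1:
x = 80; y = 176; r = 32; c = 'yellow'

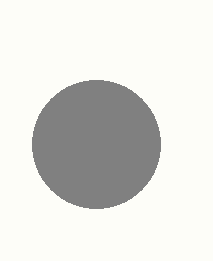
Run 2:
x = 96
y = 144
r = 64
c = 'gray'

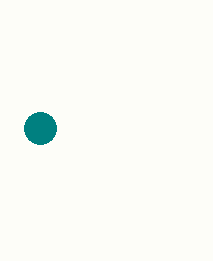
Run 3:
x = 40, y = 128, r = 16, c = 'teal'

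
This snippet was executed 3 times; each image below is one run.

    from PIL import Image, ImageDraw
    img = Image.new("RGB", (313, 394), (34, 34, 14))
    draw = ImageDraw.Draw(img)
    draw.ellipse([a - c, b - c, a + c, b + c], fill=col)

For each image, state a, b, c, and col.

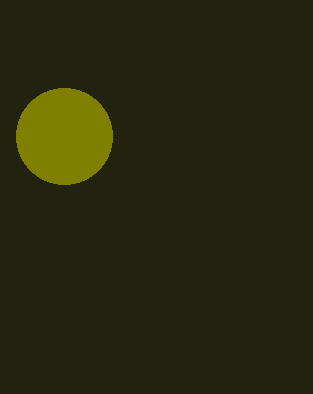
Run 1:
a = 64; b = 136; c = 48; col = 'olive'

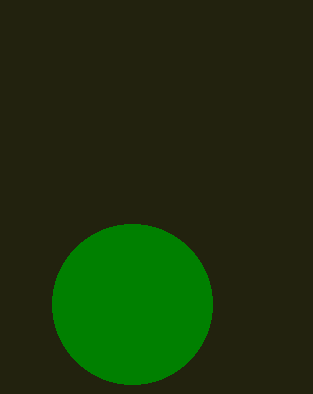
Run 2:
a = 132, b = 304, c = 80, col = 'green'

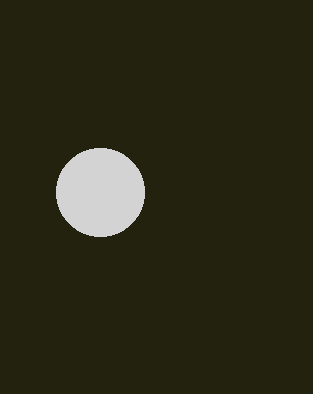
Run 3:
a = 100
b = 192
c = 44
col = 'lightgray'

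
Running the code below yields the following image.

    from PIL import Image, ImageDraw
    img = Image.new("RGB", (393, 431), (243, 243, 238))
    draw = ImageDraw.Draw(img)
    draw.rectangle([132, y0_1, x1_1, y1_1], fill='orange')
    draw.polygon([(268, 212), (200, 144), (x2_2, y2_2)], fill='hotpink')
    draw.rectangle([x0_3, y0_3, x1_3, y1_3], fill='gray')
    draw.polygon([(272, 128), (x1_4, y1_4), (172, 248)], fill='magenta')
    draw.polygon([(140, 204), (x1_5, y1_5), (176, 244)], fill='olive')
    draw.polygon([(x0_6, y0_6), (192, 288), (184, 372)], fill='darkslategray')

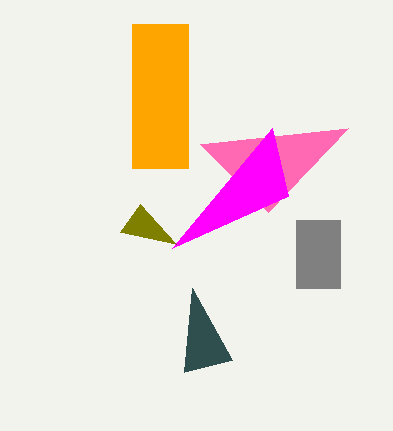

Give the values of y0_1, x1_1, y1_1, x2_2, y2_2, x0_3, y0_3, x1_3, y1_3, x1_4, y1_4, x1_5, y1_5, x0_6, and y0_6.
y0_1 = 24; x1_1 = 188; y1_1 = 168; x2_2 = 348; y2_2 = 128; x0_3 = 296; y0_3 = 220; x1_3 = 340; y1_3 = 288; x1_4 = 288; y1_4 = 196; x1_5 = 120; y1_5 = 232; x0_6 = 232; y0_6 = 360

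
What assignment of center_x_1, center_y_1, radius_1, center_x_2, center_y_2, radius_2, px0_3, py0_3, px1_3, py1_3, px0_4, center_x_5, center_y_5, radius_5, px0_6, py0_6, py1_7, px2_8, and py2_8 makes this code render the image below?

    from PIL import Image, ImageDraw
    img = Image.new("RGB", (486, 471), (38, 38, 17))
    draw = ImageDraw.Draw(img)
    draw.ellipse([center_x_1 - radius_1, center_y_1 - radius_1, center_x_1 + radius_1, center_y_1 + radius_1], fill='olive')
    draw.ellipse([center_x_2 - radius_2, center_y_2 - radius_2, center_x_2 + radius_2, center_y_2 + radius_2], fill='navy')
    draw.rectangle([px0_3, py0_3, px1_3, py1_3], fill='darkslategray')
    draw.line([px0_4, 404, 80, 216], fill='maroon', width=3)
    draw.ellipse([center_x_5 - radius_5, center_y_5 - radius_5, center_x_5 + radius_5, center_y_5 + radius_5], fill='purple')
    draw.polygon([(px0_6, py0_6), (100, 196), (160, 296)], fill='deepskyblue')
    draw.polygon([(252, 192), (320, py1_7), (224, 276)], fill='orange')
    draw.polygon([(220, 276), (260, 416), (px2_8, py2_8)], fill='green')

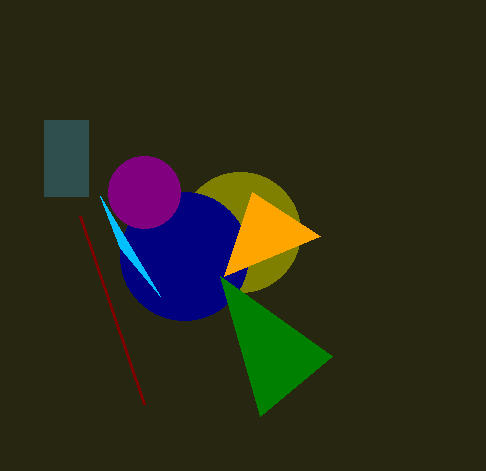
center_x_1 = 240, center_y_1 = 232, radius_1 = 60, center_x_2 = 184, center_y_2 = 256, radius_2 = 64, px0_3 = 44, py0_3 = 120, px1_3 = 88, py1_3 = 196, px0_4 = 144, center_x_5 = 144, center_y_5 = 192, radius_5 = 36, px0_6 = 120, py0_6 = 248, py1_7 = 236, px2_8 = 332, py2_8 = 356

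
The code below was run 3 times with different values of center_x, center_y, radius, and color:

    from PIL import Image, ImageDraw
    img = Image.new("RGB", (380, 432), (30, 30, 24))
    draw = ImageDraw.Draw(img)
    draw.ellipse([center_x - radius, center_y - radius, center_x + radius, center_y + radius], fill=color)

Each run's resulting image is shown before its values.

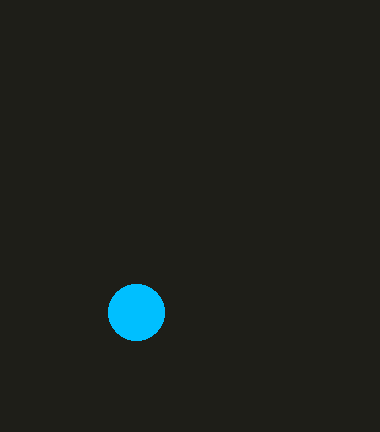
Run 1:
center_x = 136, center_y = 312, radius = 28, color = 'deepskyblue'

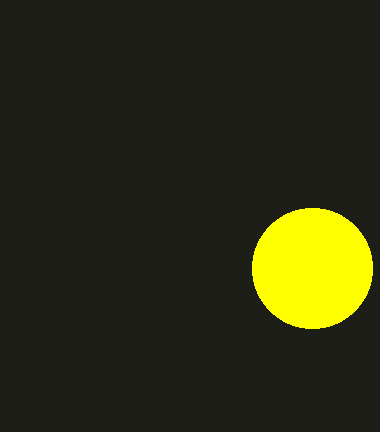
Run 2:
center_x = 312; center_y = 268; radius = 60; color = 'yellow'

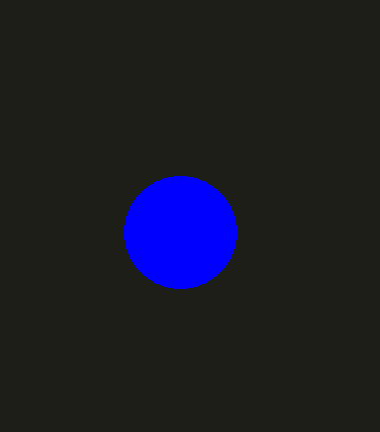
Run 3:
center_x = 180
center_y = 232
radius = 56
color = 'blue'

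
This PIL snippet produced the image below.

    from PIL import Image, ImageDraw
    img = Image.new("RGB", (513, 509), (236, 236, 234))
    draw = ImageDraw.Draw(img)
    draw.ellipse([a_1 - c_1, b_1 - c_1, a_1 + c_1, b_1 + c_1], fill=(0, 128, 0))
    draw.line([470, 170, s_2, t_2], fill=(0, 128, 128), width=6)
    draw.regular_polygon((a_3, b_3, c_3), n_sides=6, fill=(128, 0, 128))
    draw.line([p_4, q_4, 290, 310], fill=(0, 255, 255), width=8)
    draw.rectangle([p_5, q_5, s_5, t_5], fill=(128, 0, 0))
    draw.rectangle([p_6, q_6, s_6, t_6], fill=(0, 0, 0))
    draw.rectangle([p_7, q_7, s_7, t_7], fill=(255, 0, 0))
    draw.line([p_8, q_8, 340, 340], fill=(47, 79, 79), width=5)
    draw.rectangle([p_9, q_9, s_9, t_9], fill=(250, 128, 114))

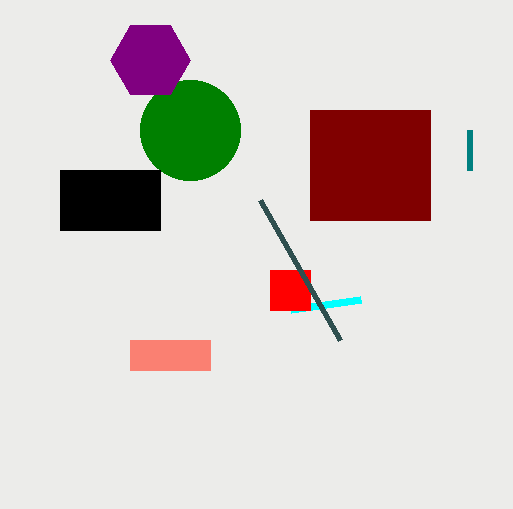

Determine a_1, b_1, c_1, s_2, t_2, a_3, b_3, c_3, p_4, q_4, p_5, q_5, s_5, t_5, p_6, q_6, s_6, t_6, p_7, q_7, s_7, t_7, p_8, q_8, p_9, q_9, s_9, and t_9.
a_1 = 190; b_1 = 130; c_1 = 50; s_2 = 470; t_2 = 130; a_3 = 150; b_3 = 60; c_3 = 40; p_4 = 360; q_4 = 300; p_5 = 310; q_5 = 110; s_5 = 430; t_5 = 220; p_6 = 60; q_6 = 170; s_6 = 160; t_6 = 230; p_7 = 270; q_7 = 270; s_7 = 310; t_7 = 310; p_8 = 260; q_8 = 200; p_9 = 130; q_9 = 340; s_9 = 210; t_9 = 370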